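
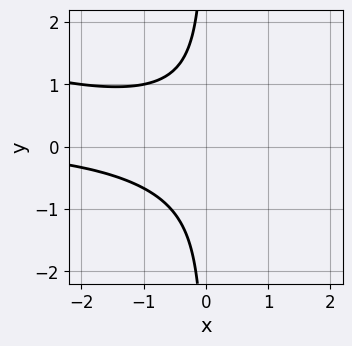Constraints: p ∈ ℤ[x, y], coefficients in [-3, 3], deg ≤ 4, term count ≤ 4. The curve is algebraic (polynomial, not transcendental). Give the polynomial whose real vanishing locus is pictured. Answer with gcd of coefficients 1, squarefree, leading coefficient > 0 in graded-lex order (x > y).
x^2*y + 3*x*y^2 + 2

1. Degree: no degree-2 curve has this shape, so deg p = 3.
2. Checking where it meets the axes: no x-intercept at any integer in the box; no y-intercept at any integer in the box.
3. Putting this together gives p.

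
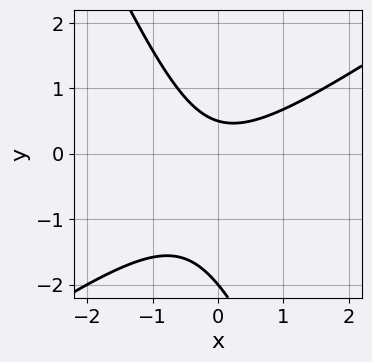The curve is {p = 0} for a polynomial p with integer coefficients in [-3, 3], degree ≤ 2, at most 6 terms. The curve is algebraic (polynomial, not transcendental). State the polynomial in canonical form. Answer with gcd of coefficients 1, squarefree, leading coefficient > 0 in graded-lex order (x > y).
deg p = 2. A generic line meets the curve in up to 2 points.
Checking where it meets the axes: no x-intercept at any integer in the box; it meets the y-axis at y = -2 (among the integer gridlines).
Solving for integer coefficients yields p as stated.

3*x^2 - 3*x*y - 2*y^2 - 3*y + 2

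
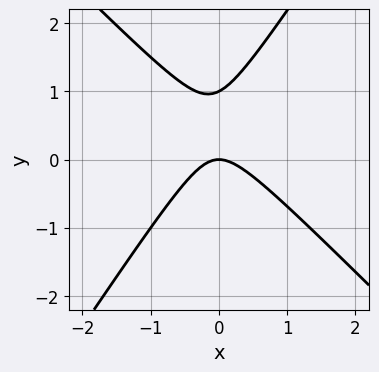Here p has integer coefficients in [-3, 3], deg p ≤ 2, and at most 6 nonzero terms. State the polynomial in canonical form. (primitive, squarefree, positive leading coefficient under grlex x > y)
1. Degree: a generic line meets the curve in up to 2 points, so deg p = 2.
2. Against the integer gridlines: the y-axis gridline crossings are at y ∈ {0, 1}; it crosses the x-axis at the gridline x = 0.
3. Solving for integer coefficients yields p as stated.

3*x^2 + x*y - 2*y^2 + 2*y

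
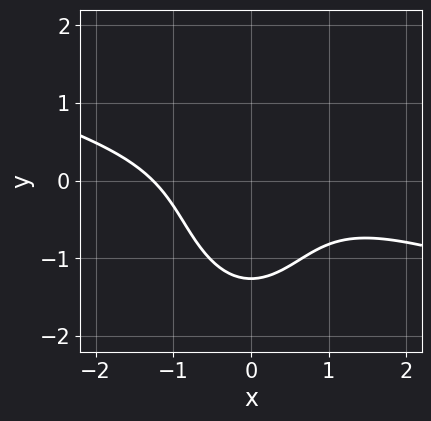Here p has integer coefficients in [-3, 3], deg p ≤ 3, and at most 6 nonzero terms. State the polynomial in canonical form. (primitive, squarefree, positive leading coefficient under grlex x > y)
1. The degree is 3 — the shape is more complex than any degree-2 curve.
2. The integer polynomial consistent with all of this is the stated p.

x^3 + 3*x^2*y + y^3 + 2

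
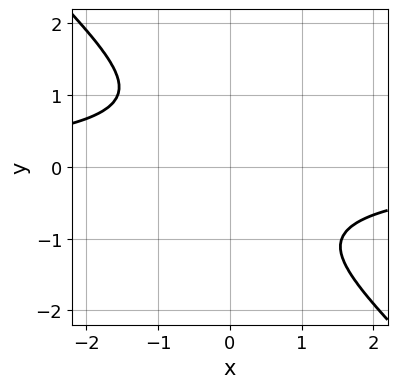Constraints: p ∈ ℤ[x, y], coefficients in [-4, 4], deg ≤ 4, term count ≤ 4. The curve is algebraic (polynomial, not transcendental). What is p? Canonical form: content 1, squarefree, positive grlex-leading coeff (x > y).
x^2*y^2 - x*y^3 - 2*y^4 - 2

First, the degree is 4 — the shape is more complex than any degree-3 curve.
Next, observable constraints: the curve avoids every integer x-axis point in the box; no y-intercept at any integer in the box.
Finally, matching integer coefficients to the picture gives p.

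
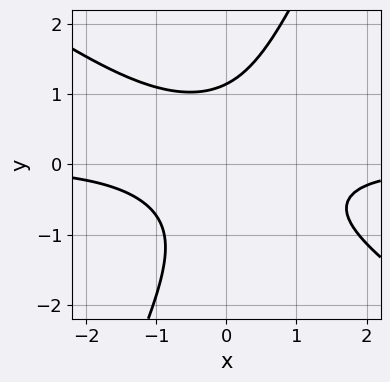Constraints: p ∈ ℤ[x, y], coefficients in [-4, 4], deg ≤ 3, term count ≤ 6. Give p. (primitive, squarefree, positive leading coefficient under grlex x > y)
3*x^2*y + 3*x*y^2 - 2*y^3 + 3

First, the degree is 3 — no degree-2 curve has this shape.
Then, from the visible intercepts: no x-intercept at any integer in the box.
Finally, the integer polynomial consistent with all of this is the stated p.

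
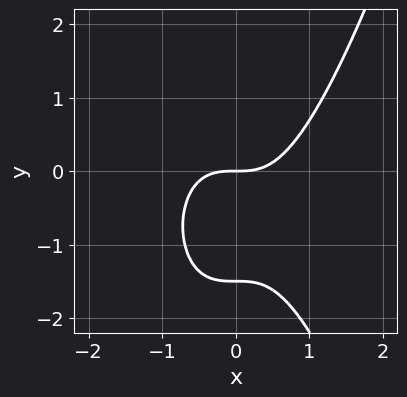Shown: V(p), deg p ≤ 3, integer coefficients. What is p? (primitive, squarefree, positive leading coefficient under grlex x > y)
3*x^3 - 2*y^2 - 3*y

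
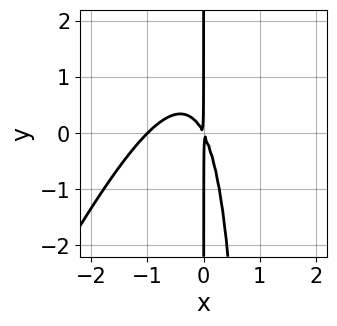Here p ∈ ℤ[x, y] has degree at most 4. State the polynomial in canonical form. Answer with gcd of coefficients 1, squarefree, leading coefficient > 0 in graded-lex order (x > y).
2*x^3 - x^2*y + 2*x^2 + x*y

First, degree: the shape is more complex than any degree-2 curve, so deg p = 3.
Then, observable constraints: the visible y-axis segment lies entirely on the curve; it crosses the x-axis at the gridline x = -1.
Finally, together with the visible shape, these determine p as stated.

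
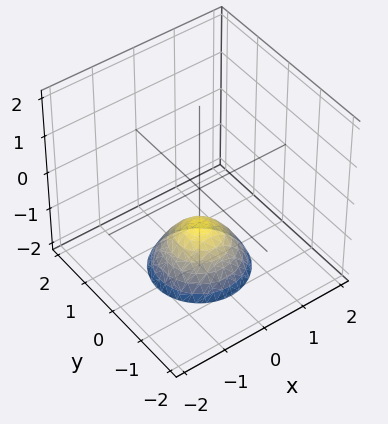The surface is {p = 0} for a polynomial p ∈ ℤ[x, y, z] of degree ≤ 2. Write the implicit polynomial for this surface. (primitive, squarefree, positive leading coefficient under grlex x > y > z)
(a) Degree: no degree-1 surface has this shape, so deg p = 2.
(b) Symmetries: rotational symmetry about the z-axis ⇒ p depends on x, y only through x² + y².
(c) Checking where it meets the axes: it crosses the z-axis at the gridline z = -1; a circular section at z = -2 has radius exactly 1; no x-intercept at any integer in the box; it misses every integer gridline on the y-axis.
(d) These observations pin down the coefficients.

x^2 + y^2 + z + 1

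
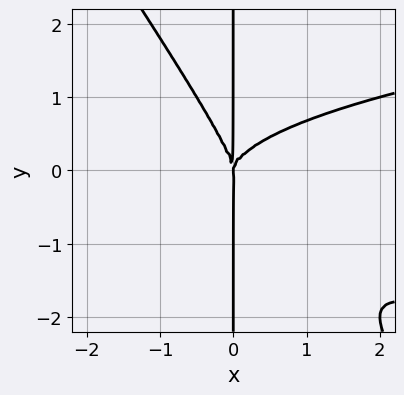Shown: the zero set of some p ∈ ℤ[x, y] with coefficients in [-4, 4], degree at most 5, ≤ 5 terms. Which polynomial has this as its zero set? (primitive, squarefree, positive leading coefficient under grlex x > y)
3*x^2*y^2 + 2*x*y^3 - 2*x^3

Degree: a generic line meets the curve in up to 4 points, so deg p = 4.
From the axis intercepts and sections: it crosses the x-axis at the gridline x = 0; the visible y-axis segment lies entirely on the curve.
Solving for integer coefficients yields p as stated.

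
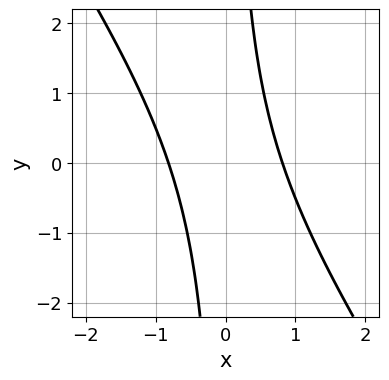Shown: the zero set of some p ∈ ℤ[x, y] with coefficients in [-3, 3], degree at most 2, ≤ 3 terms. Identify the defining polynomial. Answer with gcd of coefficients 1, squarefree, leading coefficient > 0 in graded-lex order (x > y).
3*x^2 + 2*x*y - 2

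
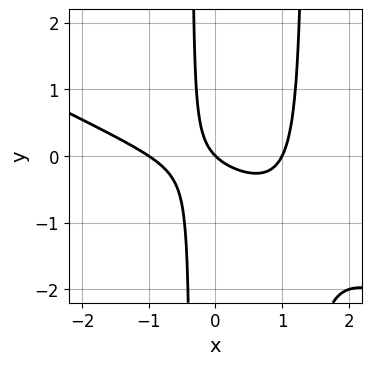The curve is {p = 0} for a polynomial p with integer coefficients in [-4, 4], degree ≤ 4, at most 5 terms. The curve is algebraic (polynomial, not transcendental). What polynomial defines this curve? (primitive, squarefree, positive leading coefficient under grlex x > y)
x^3 + 2*x^2*y - 2*x*y - x - y

First, deg p = 3.
Then, observable constraints: it meets the y-axis at y = 0 (among the integer gridlines); the x-axis gridline crossings are at x ∈ {-1, 0, 1}.
Finally, matching integer coefficients to the picture gives p.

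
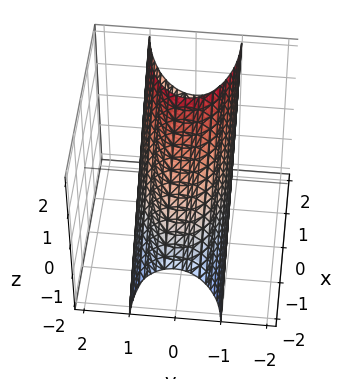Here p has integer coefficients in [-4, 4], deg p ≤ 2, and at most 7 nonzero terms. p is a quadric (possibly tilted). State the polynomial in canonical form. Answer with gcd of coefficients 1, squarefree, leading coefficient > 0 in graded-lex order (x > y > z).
1. deg p = 2.
2. Reading off the gridlines: the y-axis gridline crossings are at y ∈ {-1, 1}.
3. Matching integer coefficients to the picture gives p.

x^2 - 2*x*z + 3*y^2 + z^2 - 3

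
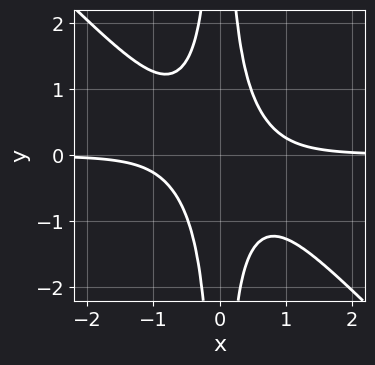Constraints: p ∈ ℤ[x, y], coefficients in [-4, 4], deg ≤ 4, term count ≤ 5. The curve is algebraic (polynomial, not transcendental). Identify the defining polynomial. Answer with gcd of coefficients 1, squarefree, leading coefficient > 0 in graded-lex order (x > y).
3*x^3*y + 3*x^2*y^2 - 1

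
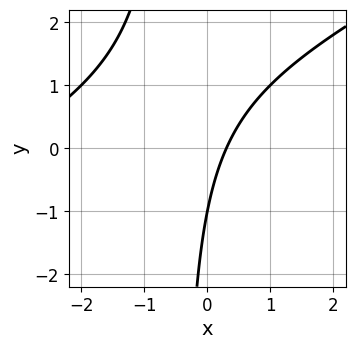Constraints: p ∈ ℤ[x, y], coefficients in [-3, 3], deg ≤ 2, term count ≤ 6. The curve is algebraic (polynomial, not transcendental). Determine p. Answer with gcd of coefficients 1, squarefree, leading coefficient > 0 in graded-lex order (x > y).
1. deg p = 2.
2. Reading off the gridlines: it meets the y-axis at y = -1 (among the integer gridlines).
3. Assembling these constraints gives the stated polynomial.

x^2 - 2*x*y + 3*x - y - 1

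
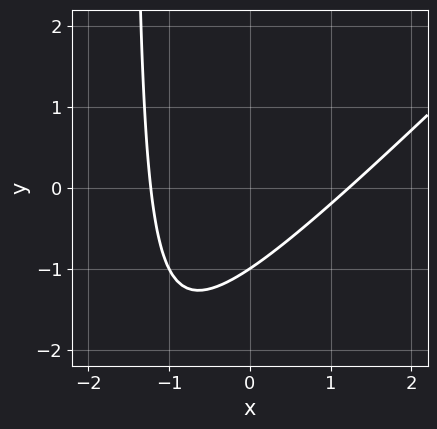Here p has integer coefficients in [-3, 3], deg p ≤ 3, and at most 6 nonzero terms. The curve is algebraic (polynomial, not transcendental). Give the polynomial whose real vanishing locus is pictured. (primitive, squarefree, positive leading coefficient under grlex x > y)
2*x^2 - 2*x*y - 3*y - 3

First, deg p = 2.
Next, checking where it meets the axes: it crosses the y-axis at the gridline y = -1.
Finally, putting this together gives p.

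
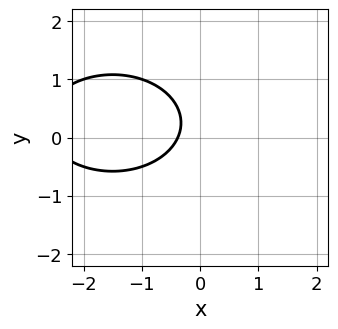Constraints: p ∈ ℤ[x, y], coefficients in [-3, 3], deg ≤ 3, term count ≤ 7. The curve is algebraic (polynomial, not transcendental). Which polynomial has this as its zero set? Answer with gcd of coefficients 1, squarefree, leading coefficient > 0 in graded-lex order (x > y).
(a) Degree: a generic line meets the curve in up to 2 points, so deg p = 2.
(b) From the axis intercepts and sections: it misses every integer gridline on the y-axis.
(c) These observations pin down the coefficients.

x^2 + 2*y^2 + 3*x - y + 1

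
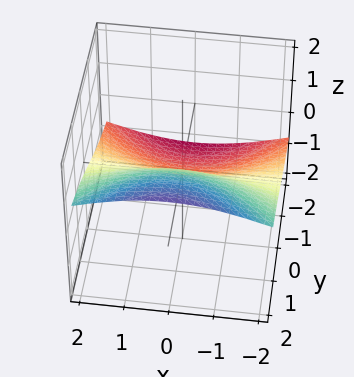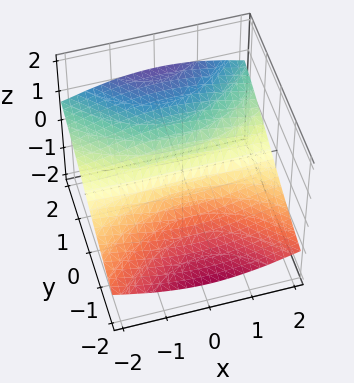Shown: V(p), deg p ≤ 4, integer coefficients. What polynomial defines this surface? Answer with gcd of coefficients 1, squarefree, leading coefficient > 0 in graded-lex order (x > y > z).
First, the degree is 3 — the shape is more complex than any degree-2 surface.
Then, observable constraints: it meets the y-axis at y = 0 (among the integer gridlines); the visible x-axis segment lies entirely on the surface; it crosses the z-axis at the gridline z = 0.
Finally, the integer polynomial consistent with all of this is the stated p.

x^2*z + 2*z^3 - 3*y + 2*z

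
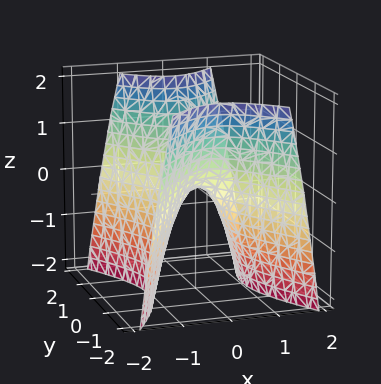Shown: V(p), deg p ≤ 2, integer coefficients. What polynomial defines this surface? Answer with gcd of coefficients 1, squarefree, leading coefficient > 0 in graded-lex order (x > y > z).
2*x^2 - y^2 + z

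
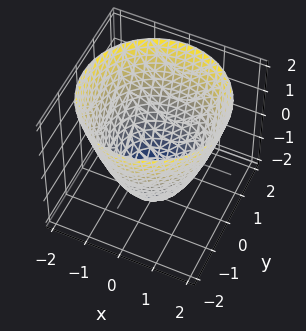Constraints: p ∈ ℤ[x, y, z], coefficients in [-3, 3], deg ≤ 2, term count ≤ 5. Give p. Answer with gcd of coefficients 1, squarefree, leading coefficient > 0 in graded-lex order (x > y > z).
deg p = 2. No degree-1 surface has this shape.
Symmetries: every cross-section ⟂ z is a circle, so x, y appear only via x² + y².
Against the integer gridlines: one z-axis crossing is at z = -2; a circular section at z = 0 has radius between 1 and 2.
Fitting integer coefficients to these (and the overall shape) gives p.

x^2 + y^2 - z - 2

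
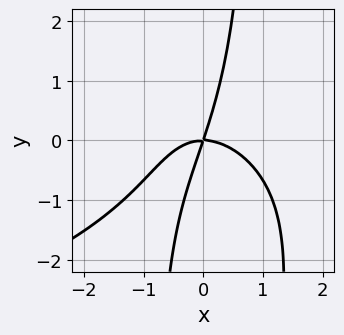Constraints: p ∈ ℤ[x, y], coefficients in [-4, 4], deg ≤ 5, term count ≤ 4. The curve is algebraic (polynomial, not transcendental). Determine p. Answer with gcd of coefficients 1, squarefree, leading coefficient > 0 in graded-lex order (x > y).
First, the degree is 4 — no degree-3 curve has this shape.
Next, from the axis intercepts and sections: it meets the y-axis at y = 0 (among the integer gridlines); it meets the x-axis at x = 0 (among the integer gridlines).
Finally, the integer polynomial consistent with all of this is the stated p.

x^2*y^2 + 2*x^3 + 3*x*y - y^2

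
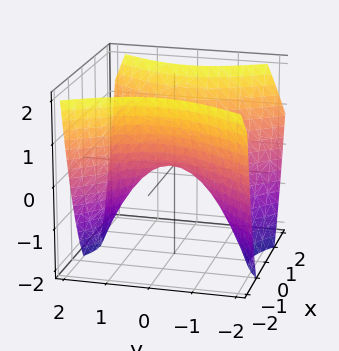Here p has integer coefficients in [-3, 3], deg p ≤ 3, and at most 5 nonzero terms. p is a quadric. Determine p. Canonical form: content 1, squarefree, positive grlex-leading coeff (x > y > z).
deg p = 2.
Symmetries: mirror symmetry x ↦ −x ⇒ only even powers of x; the y ↦ −y reflection is a symmetry, so y appears only in even powers.
From the axis intercepts and sections: one x-axis crossing is at x = 0; one z-axis crossing is at z = 0; it meets the y-axis at y = 0 (among the integer gridlines).
Assembling these constraints gives the stated polynomial.

3*x^2 - 2*y^2 - 3*z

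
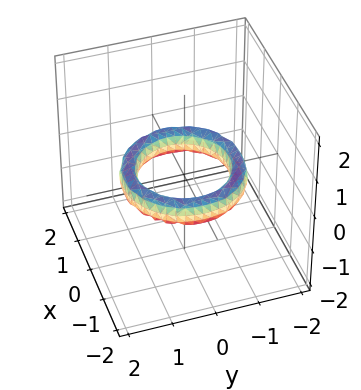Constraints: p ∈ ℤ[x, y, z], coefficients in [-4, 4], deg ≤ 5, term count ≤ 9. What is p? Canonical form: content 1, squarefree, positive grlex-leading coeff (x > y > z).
x^4 + 2*x^2*y^2 + y^4 - 3*x^2 - 3*y^2 + 2*z^2 + 2

The degree is 4 — no degree-3 surface has this shape.
Symmetries: rotational symmetry about the z-axis ⇒ p depends on x, y only through x² + y².
Observable constraints: the x-axis gridline crossings are at x ∈ {-1, 1}; a circular section at z = 0 has radius exactly 1; among the integer gridlines, it crosses the y-axis at y ∈ {-1, 1}; the surface avoids every integer z-axis point in the box.
Matching integer coefficients to the picture gives p.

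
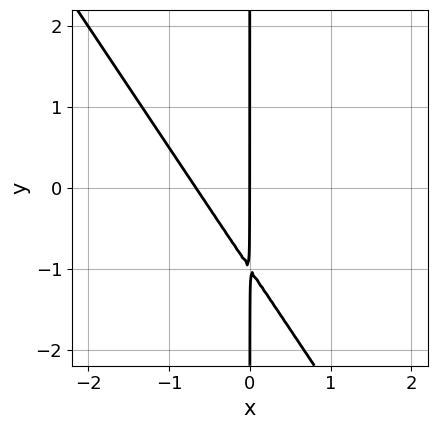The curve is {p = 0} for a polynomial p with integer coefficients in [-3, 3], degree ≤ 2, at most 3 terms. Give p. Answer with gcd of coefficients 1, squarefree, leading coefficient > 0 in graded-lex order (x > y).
First, the degree is 2 — a generic line meets the curve in up to 2 points.
Then, against the integer gridlines: the visible y-axis segment lies entirely on the curve; it crosses the x-axis at the gridline x = 0.
Finally, the integer polynomial consistent with all of this is the stated p.

3*x^2 + 2*x*y + 2*x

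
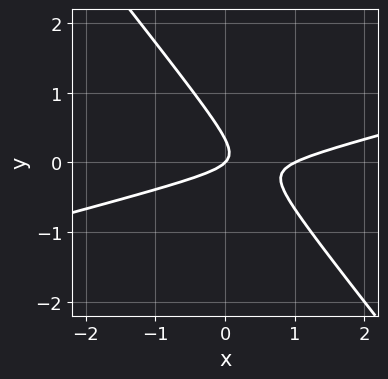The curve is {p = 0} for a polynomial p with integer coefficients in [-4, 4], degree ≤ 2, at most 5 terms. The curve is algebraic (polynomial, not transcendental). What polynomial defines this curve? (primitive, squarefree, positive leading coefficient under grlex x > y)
(a) Degree: the shape is more complex than any degree-1 curve, so deg p = 2.
(b) From the visible intercepts: one y-axis crossing is at y = 0; among the integer gridlines, it crosses the x-axis at x ∈ {0, 1}.
(c) Solving for integer coefficients yields p as stated.

x^2 - 3*x*y - 3*y^2 - x + y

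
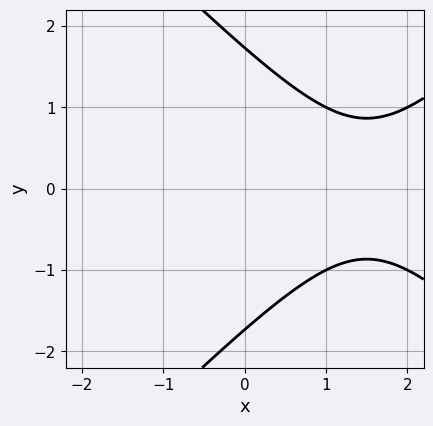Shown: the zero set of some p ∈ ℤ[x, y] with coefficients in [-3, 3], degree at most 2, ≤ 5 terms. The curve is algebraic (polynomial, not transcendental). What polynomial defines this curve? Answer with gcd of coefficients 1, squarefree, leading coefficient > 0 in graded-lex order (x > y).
x^2 - y^2 - 3*x + 3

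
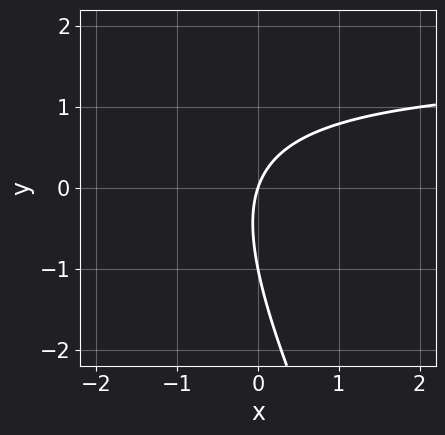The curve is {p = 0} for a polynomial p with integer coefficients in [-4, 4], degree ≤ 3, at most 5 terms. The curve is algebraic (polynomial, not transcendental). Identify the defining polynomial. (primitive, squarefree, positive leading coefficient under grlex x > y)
2*x*y + y^2 - 3*x + y

(a) deg p = 2. A generic line meets the curve in up to 2 points.
(b) From the visible intercepts: it meets the x-axis at x = 0 (among the integer gridlines); among the integer gridlines, it crosses the y-axis at y ∈ {-1, 0}.
(c) The integer polynomial consistent with all of this is the stated p.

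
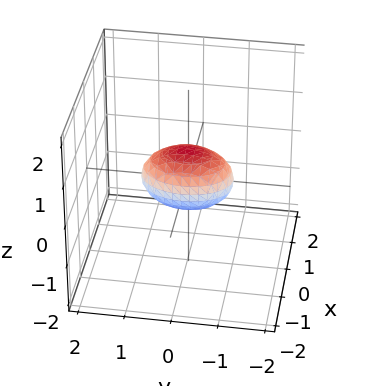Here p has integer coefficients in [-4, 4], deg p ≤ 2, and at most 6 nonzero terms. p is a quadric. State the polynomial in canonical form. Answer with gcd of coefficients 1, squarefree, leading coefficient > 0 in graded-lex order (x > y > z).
2*x^2 + y^2 + 2*z^2 - 1

First, the degree is 2 — bounded and convex; a quadric.
Next, symmetries: mirror symmetry y ↦ −y ⇒ only even powers of y; mirror symmetry z ↦ −z ⇒ only even powers of z; the x ↦ −x reflection is a symmetry, so x appears only in even powers.
Next, reading off the gridlines: the y-axis gridline crossings are at y ∈ {-1, 1}.
Finally, these observations pin down the coefficients.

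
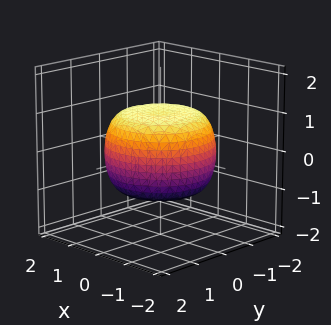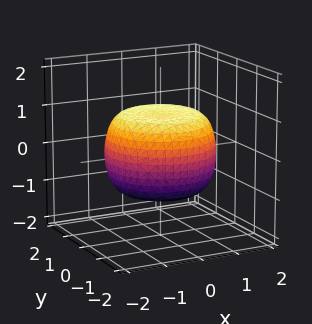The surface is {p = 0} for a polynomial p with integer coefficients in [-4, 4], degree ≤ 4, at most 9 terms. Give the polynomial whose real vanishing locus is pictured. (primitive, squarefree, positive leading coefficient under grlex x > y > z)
First, the degree is 4 — the shape is more complex than any degree-3 surface.
Then, symmetries: every cross-section ⟂ z is a circle, so x, y appear only via x² + y².
Next, checking where it meets the axes: a circular section at z = 0 has radius between 1 and 2; the z-axis gridline crossings are at z ∈ {-1, 1}.
Finally, matching integer coefficients to the picture gives p.

x^4 + 2*x^2*y^2 + y^4 - x^2 - y^2 + 2*z^2 - 2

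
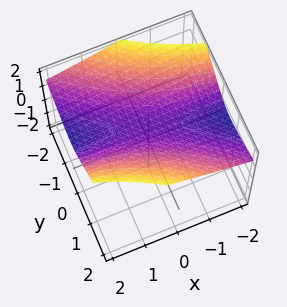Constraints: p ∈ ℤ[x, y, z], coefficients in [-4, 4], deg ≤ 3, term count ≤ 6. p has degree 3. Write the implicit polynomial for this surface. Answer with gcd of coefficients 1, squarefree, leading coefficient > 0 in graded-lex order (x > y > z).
2*x*y*z - 2*z^3 + 3*y^2 + 2

(a) Degree: the shape is more complex than any degree-2 surface, so deg p = 3.
(b) Observable constraints: no x-intercept at any integer in the box; no y-intercept at any integer in the box; one z-axis crossing is at z = 1.
(c) Fitting integer coefficients to these (and the overall shape) gives p.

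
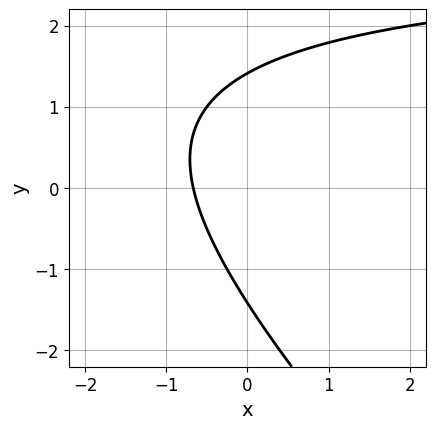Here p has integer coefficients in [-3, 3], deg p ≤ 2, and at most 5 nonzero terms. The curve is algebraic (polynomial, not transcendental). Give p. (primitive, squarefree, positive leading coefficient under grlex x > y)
x*y + y^2 - 3*x - 2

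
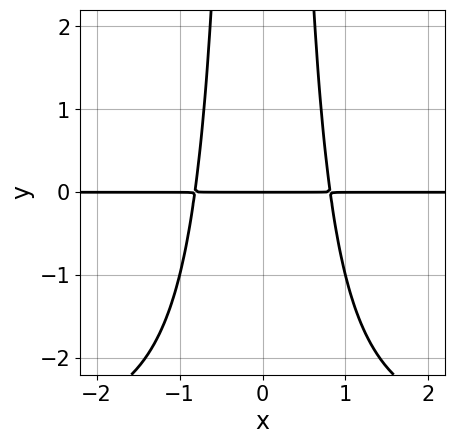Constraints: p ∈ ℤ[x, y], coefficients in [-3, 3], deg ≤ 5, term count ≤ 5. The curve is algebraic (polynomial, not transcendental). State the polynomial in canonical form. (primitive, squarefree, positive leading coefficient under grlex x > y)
x^2*y^2 + 3*x^2*y - 2*y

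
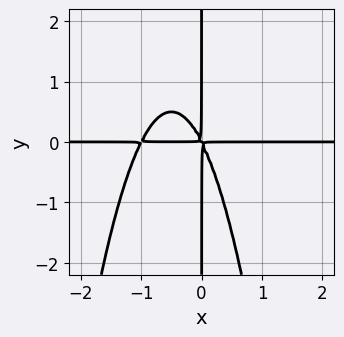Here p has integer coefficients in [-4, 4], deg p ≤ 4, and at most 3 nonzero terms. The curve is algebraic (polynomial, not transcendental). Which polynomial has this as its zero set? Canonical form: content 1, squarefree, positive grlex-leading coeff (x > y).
2*x^3*y + 2*x^2*y + x*y^2

1. The degree is 4 — a generic line meets the curve in up to 4 points.
2. Observable constraints: the visible x-axis segment lies entirely on the curve; the visible y-axis segment lies entirely on the curve.
3. Together with the visible shape, these determine p as stated.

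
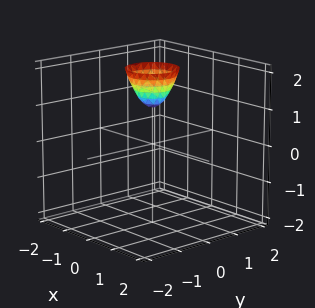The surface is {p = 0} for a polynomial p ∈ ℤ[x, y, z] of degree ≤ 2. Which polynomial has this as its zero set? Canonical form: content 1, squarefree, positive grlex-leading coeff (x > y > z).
deg p = 2. A generic line meets the surface in up to 2 points.
Symmetries: rotational symmetry about the z-axis ⇒ p depends on x, y only through x² + y².
From the axis intercepts and sections: a circular section at z = 2 has radius between 0 and 1; it meets the z-axis at z = 1 (among the integer gridlines).
These observations pin down the coefficients.

2*x^2 + 2*y^2 - z + 1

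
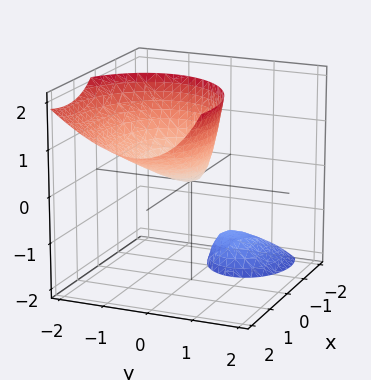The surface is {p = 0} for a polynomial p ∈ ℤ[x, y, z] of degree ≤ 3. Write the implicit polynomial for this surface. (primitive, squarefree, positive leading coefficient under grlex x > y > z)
2*x^2 - 3*x*z + 3*y^2 + 2*y*z - 2*z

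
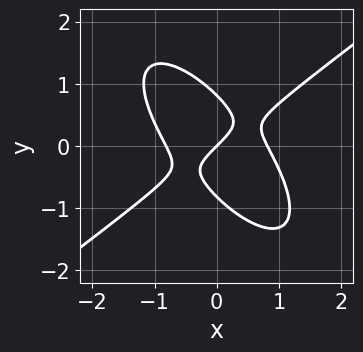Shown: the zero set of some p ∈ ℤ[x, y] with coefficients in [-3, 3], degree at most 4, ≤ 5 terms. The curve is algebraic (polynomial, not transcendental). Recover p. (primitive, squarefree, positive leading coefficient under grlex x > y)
3*x^3 - 3*x*y^2 - 3*y^3 - 2*x + 2*y

1. deg p = 3. No degree-2 curve has this shape.
2. From the axis intercepts and sections: it crosses the x-axis at the gridline x = 0; it meets the y-axis at y = 0 (among the integer gridlines).
3. Assembling these constraints gives the stated polynomial.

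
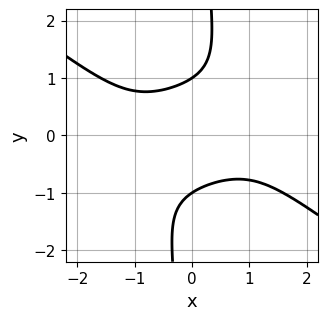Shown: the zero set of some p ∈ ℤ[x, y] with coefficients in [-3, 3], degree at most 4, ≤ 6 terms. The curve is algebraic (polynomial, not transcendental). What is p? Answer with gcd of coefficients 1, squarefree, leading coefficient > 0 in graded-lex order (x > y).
deg p = 4. No degree-3 curve has this shape.
From the axis intercepts and sections: among the integer gridlines, it crosses the y-axis at y ∈ {-1, 1}; the curve avoids every integer x-axis point in the box.
Matching integer coefficients to the picture gives p.

x^4 + 3*x*y^3 + x*y - 3*y^2 + 3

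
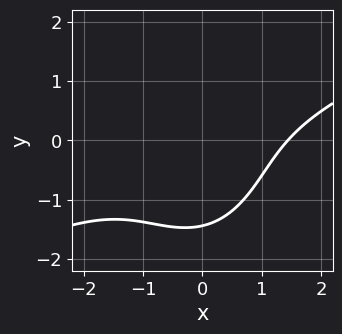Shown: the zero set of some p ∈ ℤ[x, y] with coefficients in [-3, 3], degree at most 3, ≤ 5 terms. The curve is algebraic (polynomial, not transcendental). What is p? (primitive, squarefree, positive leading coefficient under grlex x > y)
(a) deg p = 3. The shape is more complex than any degree-2 curve.
(b) Solving for integer coefficients yields p as stated.

x^3 - 2*x^2*y - y^3 - x*y - 3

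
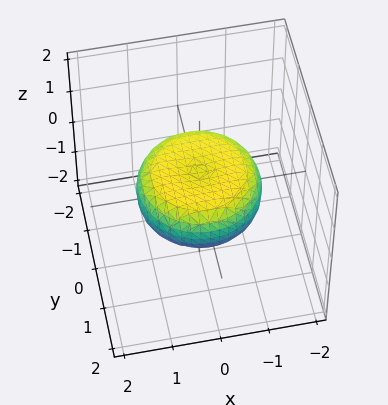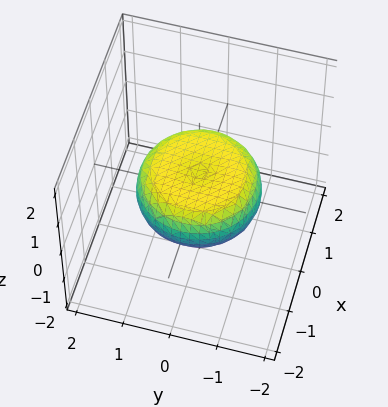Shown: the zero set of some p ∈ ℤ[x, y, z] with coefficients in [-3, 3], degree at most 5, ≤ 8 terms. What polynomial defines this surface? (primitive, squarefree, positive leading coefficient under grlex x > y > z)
x^4 + 2*x^2*y^2 + y^4 - x^2 - y^2 + 3*z^2 - 1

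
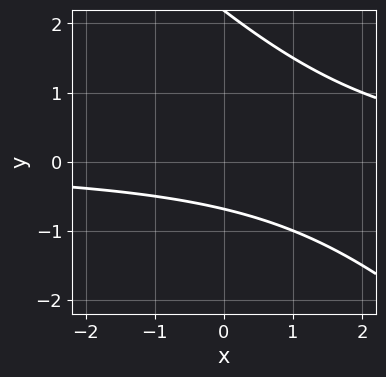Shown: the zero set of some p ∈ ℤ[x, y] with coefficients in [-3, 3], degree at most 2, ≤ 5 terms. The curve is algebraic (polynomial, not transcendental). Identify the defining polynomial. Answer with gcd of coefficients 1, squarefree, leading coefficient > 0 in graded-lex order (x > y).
2*x*y + 2*y^2 - 3*y - 3

First, deg p = 2.
Then, from the axis intercepts and sections: no x-intercept at any integer in the box.
Finally, the integer polynomial consistent with all of this is the stated p.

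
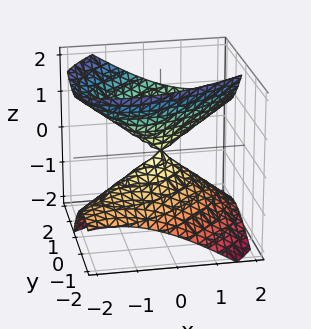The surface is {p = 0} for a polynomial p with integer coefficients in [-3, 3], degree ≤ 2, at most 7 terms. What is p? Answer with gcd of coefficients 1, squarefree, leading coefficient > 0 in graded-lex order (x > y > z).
(a) deg p = 2. The shape is more complex than any degree-1 surface.
(b) Against the integer gridlines: it meets the y-axis at y = 0 (among the integer gridlines); it meets the z-axis at z = 0 (among the integer gridlines).
(c) Matching integer coefficients to the picture gives p.

2*x^2 - 3*x*y + 3*y^2 - 3*y*z - 3*z^2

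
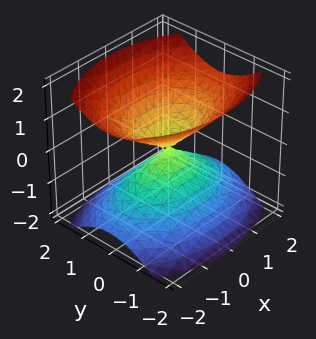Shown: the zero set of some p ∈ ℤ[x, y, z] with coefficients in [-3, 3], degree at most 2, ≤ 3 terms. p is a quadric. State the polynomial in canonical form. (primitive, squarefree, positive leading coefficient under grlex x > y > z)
(a) I count 2 distinct pieces. They look like related sheets of one shape, so recover p as a whole.
(b) The degree is 2 — two nappes meeting at a single point; a quadric.
(c) Symmetries: mirror symmetry z ↦ −z ⇒ only even powers of z; it's symmetric under x → −x, forcing even powers of x; the y ↦ −y reflection is a symmetry, so y appears only in even powers.
(d) Checking where it meets the axes: it meets the x-axis at x = 0 (among the integer gridlines); one y-axis crossing is at y = 0; it meets the z-axis at z = 0 (among the integer gridlines).
(e) Putting this together gives p.

x^2 + 2*y^2 - 2*z^2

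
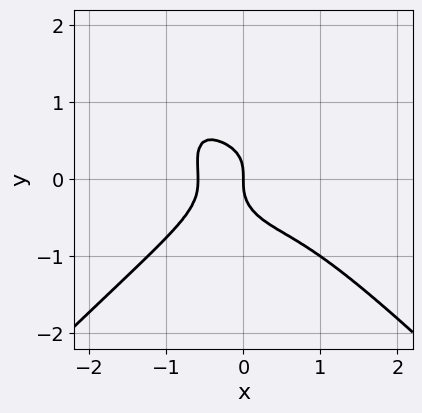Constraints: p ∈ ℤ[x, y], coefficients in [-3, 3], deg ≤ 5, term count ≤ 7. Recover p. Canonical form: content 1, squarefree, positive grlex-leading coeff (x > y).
First, the degree is 4 — a generic line meets the curve in up to 4 points.
Next, from the axis intercepts and sections: it meets the x-axis at x = 0 (among the integer gridlines); it crosses the y-axis at the gridline y = 0.
Finally, assembling these constraints gives the stated polynomial.

2*x^4 - 2*x^2*y^2 + 2*y^3 + x^2 + x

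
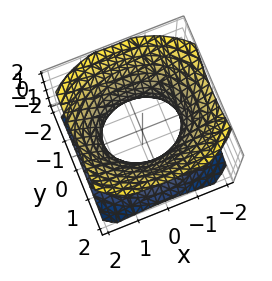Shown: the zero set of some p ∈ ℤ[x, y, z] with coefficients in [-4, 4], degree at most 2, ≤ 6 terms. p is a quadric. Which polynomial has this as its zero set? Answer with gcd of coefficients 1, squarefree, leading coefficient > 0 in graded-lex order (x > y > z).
2*x^2 + 3*y^2 - 3*z^2 - 3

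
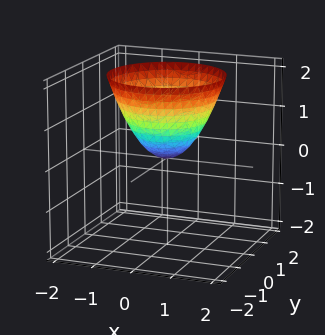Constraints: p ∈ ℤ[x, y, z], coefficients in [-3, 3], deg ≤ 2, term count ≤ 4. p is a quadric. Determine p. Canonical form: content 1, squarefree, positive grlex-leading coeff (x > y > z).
x^2 + y^2 - z

(a) Degree: a single bowl opening along one axis; a quadric, so deg p = 2.
(b) Symmetries: every cross-section ⟂ z is a circle, so x, y appear only via x² + y².
(c) Checking where it meets the axes: it crosses the x-axis at the gridline x = 0; it crosses the z-axis at the gridline z = 0; a circular section at z = 1 has radius exactly 1; one y-axis crossing is at y = 0.
(d) Matching integer coefficients to the picture gives p.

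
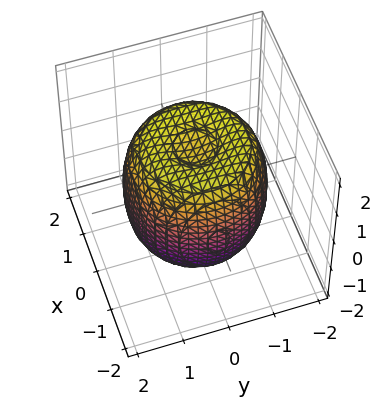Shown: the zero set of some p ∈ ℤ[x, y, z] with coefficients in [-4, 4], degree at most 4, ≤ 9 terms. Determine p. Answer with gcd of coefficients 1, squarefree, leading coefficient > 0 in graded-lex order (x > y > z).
First, the degree is 4 — the shape is more complex than any degree-3 surface.
Then, symmetries: the surface is invariant under rotation about z: p = q(x² + y², z).
Then, observable constraints: a circular section at z = -1 has radius between 1 and 2.
Finally, together with the visible shape, these determine p as stated.

2*x^4 + 4*x^2*y^2 + 2*y^4 - 3*x^2 - 3*y^2 + 2*z^2 - 3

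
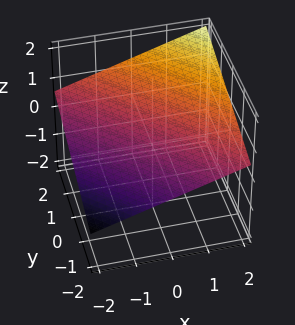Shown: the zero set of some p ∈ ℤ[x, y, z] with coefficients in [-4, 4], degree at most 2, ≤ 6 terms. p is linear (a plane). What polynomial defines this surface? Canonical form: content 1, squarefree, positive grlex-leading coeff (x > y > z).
(a) Degree: the surface is flat (a plane), so deg p = 1.
(b) From the visible intercepts: it crosses the x-axis at the gridline x = -2; one y-axis crossing is at y = -2.
(c) Putting this together gives p.

x + y - 3*z + 2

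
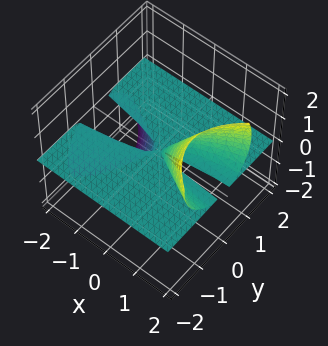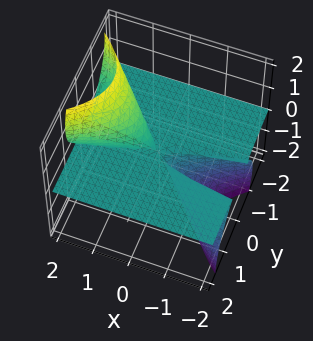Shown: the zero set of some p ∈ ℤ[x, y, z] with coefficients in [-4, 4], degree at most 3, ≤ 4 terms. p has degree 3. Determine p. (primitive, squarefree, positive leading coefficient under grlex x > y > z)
3*x*z^2 - 3*y^2*z - y*z^2 - 2*z^3

(a) The degree is 3 — a generic line meets the surface in up to 3 points.
(b) From the visible intercepts: one z-axis crossing is at z = 0; the visible x-axis segment lies entirely on the surface; every point of the y-axis in the box is on the surface.
(c) Matching integer coefficients to the picture gives p.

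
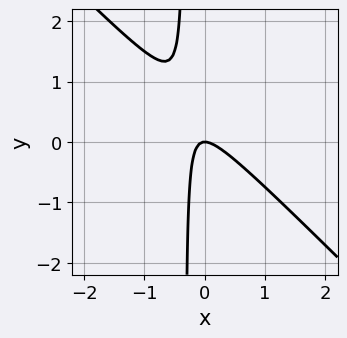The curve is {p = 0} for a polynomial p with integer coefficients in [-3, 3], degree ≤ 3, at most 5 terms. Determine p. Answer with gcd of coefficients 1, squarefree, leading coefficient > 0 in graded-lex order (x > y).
3*x^2 + 3*x*y + y

1. The degree is 2 — no degree-1 curve has this shape.
2. Reading off the gridlines: it crosses the y-axis at the gridline y = 0; it meets the x-axis at x = 0 (among the integer gridlines).
3. Fitting integer coefficients to these (and the overall shape) gives p.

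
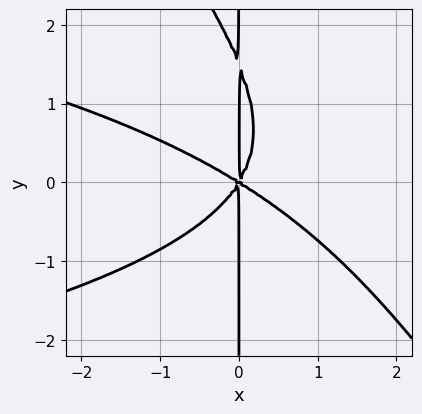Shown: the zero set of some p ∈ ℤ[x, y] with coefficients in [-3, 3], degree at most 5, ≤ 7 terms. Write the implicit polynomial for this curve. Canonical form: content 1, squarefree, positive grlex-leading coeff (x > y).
3*x^2*y^2 + 2*x*y^3 + 3*x^3 + 3*x^2*y - 3*x*y^2

Degree: a generic line meets the curve in up to 4 points, so deg p = 4.
Checking where it meets the axes: the visible y-axis segment lies entirely on the curve; it crosses the x-axis at the gridline x = 0.
Assembling these constraints gives the stated polynomial.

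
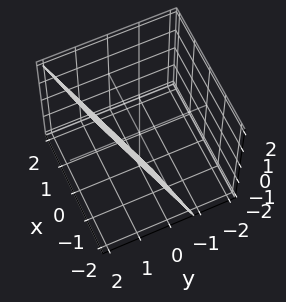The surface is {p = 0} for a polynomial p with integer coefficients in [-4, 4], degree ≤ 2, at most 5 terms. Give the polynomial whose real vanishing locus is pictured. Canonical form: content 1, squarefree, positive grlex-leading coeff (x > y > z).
First, the degree is 1 — every cross-section is a straight line — this is a plane.
Next, observable constraints: one x-axis crossing is at x = -2; it meets the z-axis at z = -2 (among the integer gridlines).
Finally, fitting integer coefficients to these (and the overall shape) gives p.

x - 3*y + z + 2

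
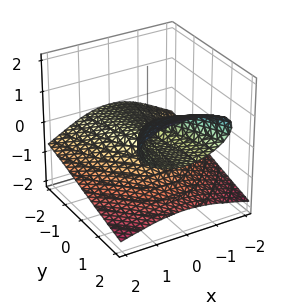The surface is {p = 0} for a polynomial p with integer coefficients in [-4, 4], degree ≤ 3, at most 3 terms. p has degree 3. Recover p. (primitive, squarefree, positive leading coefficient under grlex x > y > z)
1. deg p = 3. No degree-2 surface has this shape.
2. From the visible intercepts: the visible y-axis segment lies entirely on the surface; it crosses the z-axis at the gridline z = 0; one x-axis crossing is at x = 0.
3. Assembling these constraints gives the stated polynomial.

2*z^3 + x^2 - 2*y*z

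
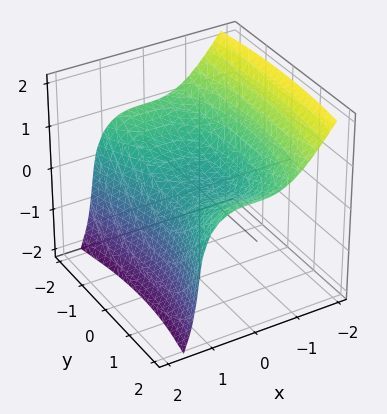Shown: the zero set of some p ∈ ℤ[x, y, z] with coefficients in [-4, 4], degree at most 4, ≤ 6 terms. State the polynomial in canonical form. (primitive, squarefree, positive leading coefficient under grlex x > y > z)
3*x^3 + z^3 - y^2 + 2*z^2 + 3*z

(a) Degree: no degree-2 surface has this shape, so deg p = 3.
(b) Checking where it meets the axes: it meets the x-axis at x = 0 (among the integer gridlines); it meets the y-axis at y = 0 (among the integer gridlines); one z-axis crossing is at z = 0.
(c) The integer polynomial consistent with all of this is the stated p.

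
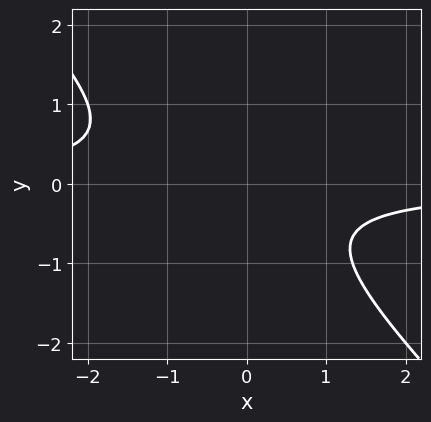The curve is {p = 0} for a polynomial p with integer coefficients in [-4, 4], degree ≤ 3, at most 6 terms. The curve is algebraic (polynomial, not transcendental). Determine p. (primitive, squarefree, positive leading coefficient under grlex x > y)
3*x*y + 3*y^2 + y + 2

First, degree: no degree-1 curve has this shape, so deg p = 2.
Then, against the integer gridlines: no x-intercept at any integer in the box; the curve avoids every integer y-axis point in the box.
Finally, fitting integer coefficients to these (and the overall shape) gives p.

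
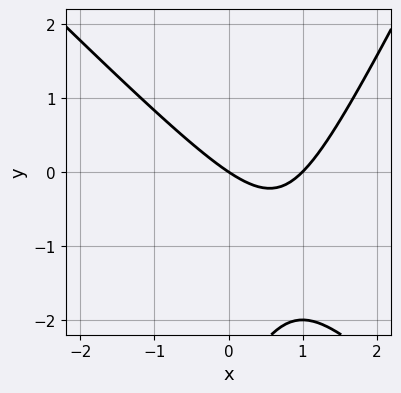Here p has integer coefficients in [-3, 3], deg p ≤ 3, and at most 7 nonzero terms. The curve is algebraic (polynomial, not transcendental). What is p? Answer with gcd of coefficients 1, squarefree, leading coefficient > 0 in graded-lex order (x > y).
2*x^2 + x*y - y^2 - 2*x - 3*y

First, degree: a generic line meets the curve in up to 2 points, so deg p = 2.
Then, from the visible intercepts: the x-axis gridline crossings are at x ∈ {0, 1}; it crosses the y-axis at the gridline y = 0.
Finally, assembling these constraints gives the stated polynomial.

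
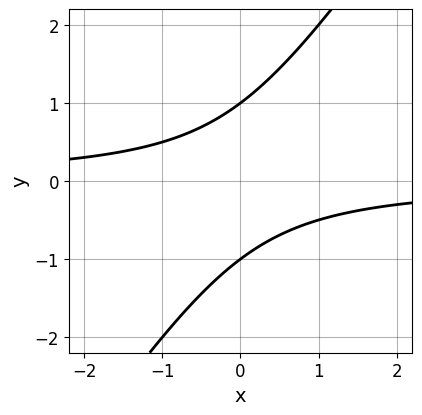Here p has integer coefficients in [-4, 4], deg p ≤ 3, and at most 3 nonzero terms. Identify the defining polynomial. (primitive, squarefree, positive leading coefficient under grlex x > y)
(a) Degree: a generic line meets the curve in up to 2 points, so deg p = 2.
(b) Against the integer gridlines: the y-axis gridline crossings are at y ∈ {-1, 1}; the curve avoids every integer x-axis point in the box.
(c) Assembling these constraints gives the stated polynomial.

3*x*y - 2*y^2 + 2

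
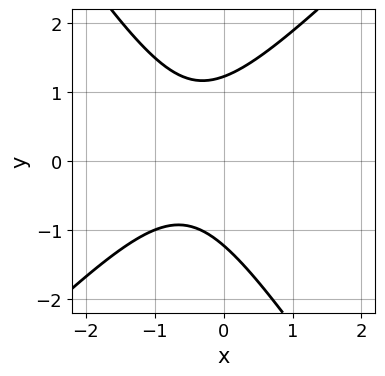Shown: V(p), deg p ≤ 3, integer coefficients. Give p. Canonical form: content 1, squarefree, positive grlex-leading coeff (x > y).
3*x^2 - x*y - 2*y^2 + 3*x + 3

First, degree: no degree-1 curve has this shape, so deg p = 2.
Then, observable constraints: no x-intercept at any integer in the box.
Finally, fitting integer coefficients to these (and the overall shape) gives p.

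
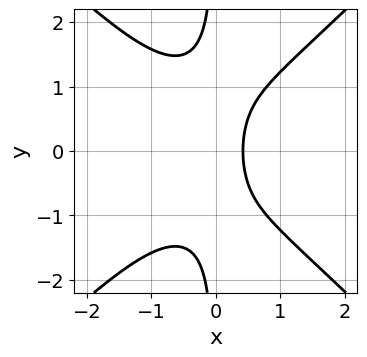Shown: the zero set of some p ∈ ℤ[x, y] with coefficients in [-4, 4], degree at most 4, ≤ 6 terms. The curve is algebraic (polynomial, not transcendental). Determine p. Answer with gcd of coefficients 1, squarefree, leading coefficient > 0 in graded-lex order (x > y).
2*x^3 - 2*x*y^2 + 2*x - 1

First, deg p = 3. A generic line meets the curve in up to 3 points.
Then, symmetries: mirror symmetry y ↦ −y ⇒ only even powers of y.
Then, checking where it meets the axes: it misses every integer gridline on the y-axis.
Finally, solving for integer coefficients yields p as stated.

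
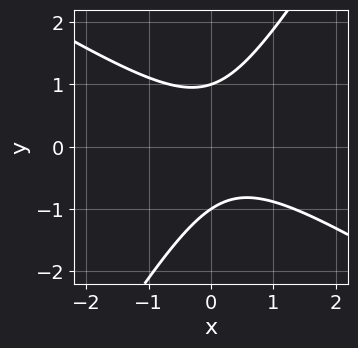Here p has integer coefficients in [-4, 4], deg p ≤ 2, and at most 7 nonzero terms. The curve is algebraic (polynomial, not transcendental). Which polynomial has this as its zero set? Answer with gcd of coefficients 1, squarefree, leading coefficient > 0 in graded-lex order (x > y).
First, degree: the shape is more complex than any degree-1 curve, so deg p = 2.
Then, against the integer gridlines: among the integer gridlines, it crosses the y-axis at y ∈ {-1, 1}; no x-intercept at any integer in the box.
Finally, matching integer coefficients to the picture gives p.

3*x^2 + 3*x*y - 3*y^2 - x + 3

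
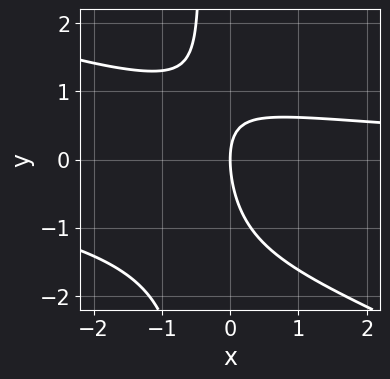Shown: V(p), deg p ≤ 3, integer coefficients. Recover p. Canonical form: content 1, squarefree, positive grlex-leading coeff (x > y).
deg p = 3.
Against the integer gridlines: it meets the y-axis at y = 0 (among the integer gridlines); it meets the x-axis at x = 0 (among the integer gridlines).
Matching integer coefficients to the picture gives p.

x^2*y + 2*x*y^2 + 2*x*y + y^2 - 3*x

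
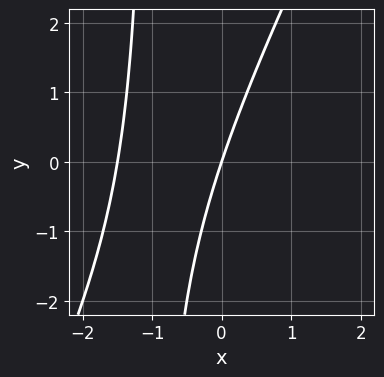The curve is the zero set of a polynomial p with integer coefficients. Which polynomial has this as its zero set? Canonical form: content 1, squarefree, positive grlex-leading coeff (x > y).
First, deg p = 2.
Next, reading off the gridlines: one x-axis crossing is at x = 0; it meets the y-axis at y = 0 (among the integer gridlines).
Finally, assembling these constraints gives the stated polynomial.

2*x^2 - x*y + 3*x - y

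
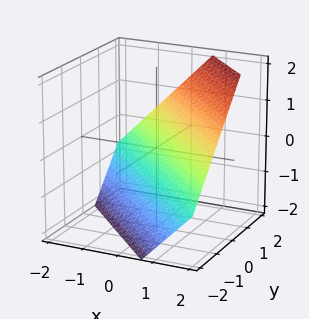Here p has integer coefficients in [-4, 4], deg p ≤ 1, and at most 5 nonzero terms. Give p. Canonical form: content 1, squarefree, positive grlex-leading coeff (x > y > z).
3*x + 3*y - 3*z - 2

First, the degree is 1 — the surface is flat (a plane).
Finally, matching integer coefficients to the picture gives p.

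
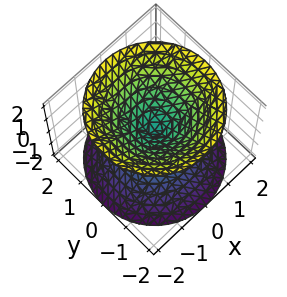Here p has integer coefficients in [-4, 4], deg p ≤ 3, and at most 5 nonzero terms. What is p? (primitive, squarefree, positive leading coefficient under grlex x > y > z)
First, I count 2 distinct pieces.
Next, the degree is 2 — two nappes meeting at a single point; a quadric.
Then, symmetries: mirror symmetry z ↦ −z ⇒ only even powers of z; the surface is invariant under rotation about z: p = q(x² + y², z).
Next, checking where it meets the axes: it meets the y-axis at y = 0 (among the integer gridlines); one z-axis crossing is at z = 0; a circular section at z = -1 has radius exactly 1; it meets the x-axis at x = 0 (among the integer gridlines).
Finally, together with the visible shape, these determine p as stated.

x^2 + y^2 - z^2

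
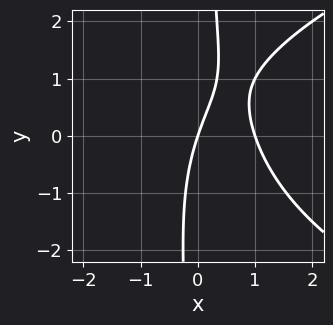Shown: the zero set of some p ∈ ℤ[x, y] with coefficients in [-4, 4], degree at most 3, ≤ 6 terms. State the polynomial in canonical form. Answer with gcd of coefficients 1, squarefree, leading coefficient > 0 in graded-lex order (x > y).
(a) Degree: a generic line meets the curve in up to 3 points, so deg p = 3.
(b) Observable constraints: it crosses the y-axis at the gridline y = 0; among the integer gridlines, it crosses the x-axis at x ∈ {0, 1}.
(c) Fitting integer coefficients to these (and the overall shape) gives p.

x*y^2 - 3*x^2 + 3*x - y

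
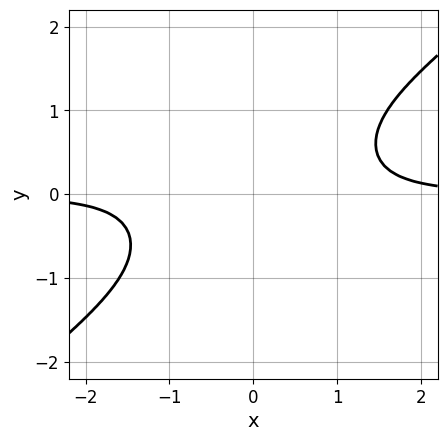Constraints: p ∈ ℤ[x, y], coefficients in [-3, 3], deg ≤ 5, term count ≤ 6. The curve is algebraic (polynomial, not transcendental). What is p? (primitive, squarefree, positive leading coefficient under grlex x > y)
(a) deg p = 4.
(b) Reading off the gridlines: no x-intercept at any integer in the box; no y-intercept at any integer in the box.
(c) These observations pin down the coefficients.

3*x^3*y - 3*x^2*y^2 - x*y^3 - 3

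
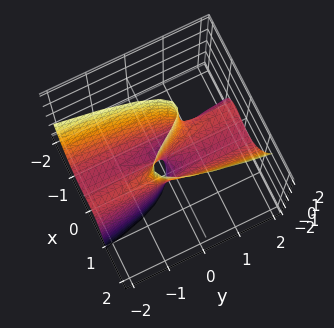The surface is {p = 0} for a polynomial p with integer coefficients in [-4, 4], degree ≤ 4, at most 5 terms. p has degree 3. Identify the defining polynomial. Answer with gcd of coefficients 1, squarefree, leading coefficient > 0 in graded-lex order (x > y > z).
First, deg p = 3. No degree-2 surface has this shape.
Then, observable constraints: the visible y-axis segment lies entirely on the surface; every point of the z-axis in the box is on the surface.
Finally, assembling these constraints gives the stated polynomial.

3*x^3 - x*z - y*z - x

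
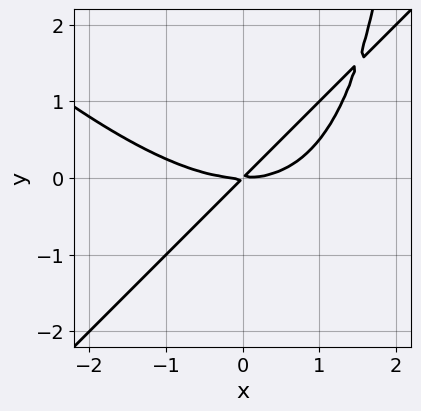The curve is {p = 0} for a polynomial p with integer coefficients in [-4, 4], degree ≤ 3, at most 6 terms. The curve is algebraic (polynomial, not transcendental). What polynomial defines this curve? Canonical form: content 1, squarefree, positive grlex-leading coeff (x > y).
x^3 - x*y^2 - 3*x*y + 3*y^2

(a) The degree is 3 — a generic line meets the curve in up to 3 points.
(b) Reading off the gridlines: one x-axis crossing is at x = 0; one y-axis crossing is at y = 0.
(c) These observations pin down the coefficients.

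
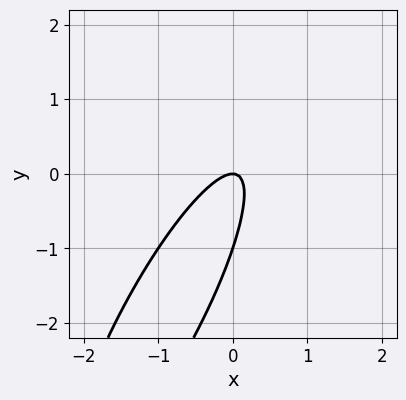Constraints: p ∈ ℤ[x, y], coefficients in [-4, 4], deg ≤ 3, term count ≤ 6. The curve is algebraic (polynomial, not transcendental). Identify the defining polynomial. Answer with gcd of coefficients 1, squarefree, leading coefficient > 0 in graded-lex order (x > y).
First, degree: no degree-1 curve has this shape, so deg p = 2.
Then, from the axis intercepts and sections: it meets the x-axis at x = 0 (among the integer gridlines); among the integer gridlines, it crosses the y-axis at y ∈ {-1, 0}.
Finally, together with the visible shape, these determine p as stated.

3*x^2 - 3*x*y + y^2 + y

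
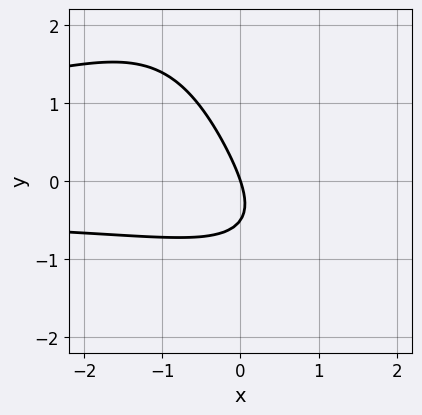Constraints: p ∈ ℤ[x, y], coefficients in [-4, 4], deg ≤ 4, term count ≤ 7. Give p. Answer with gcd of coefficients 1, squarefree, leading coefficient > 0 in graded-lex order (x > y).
x^2*y^2 + 3*x*y + 2*y^2 + 3*x + y

1. Degree: a generic line meets the curve in up to 4 points, so deg p = 4.
2. From the axis intercepts and sections: it meets the y-axis at y = 0 (among the integer gridlines); one x-axis crossing is at x = 0.
3. Assembling these constraints gives the stated polynomial.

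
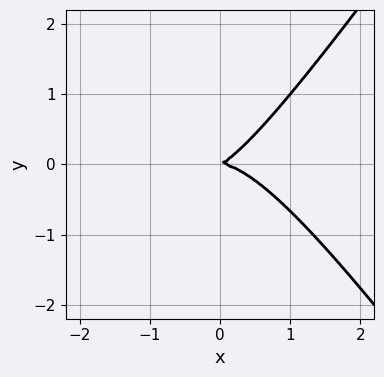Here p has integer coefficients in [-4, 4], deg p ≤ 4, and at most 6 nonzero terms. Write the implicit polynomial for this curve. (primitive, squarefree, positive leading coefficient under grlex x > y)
2*x^3 - x*y^2 + x*y - 2*y^2

1. The degree is 3 — no degree-2 curve has this shape.
2. From the visible intercepts: it meets the y-axis at y = 0 (among the integer gridlines); one x-axis crossing is at x = 0.
3. Putting this together gives p.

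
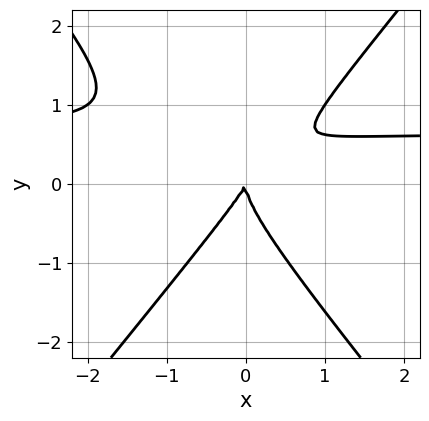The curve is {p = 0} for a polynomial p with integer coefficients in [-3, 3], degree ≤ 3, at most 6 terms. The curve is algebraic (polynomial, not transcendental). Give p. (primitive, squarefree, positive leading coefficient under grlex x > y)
The degree is 3 — a generic line meets the curve in up to 3 points.
Checking where it meets the axes: one x-axis crossing is at x = 0; it crosses the y-axis at the gridline y = 0.
Assembling these constraints gives the stated polynomial.

3*x^2*y - 2*y^3 - 2*x^2 + x*y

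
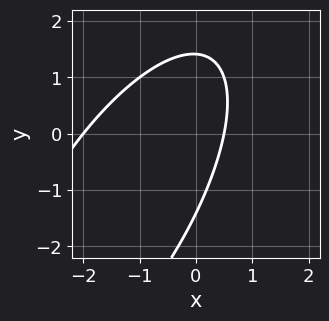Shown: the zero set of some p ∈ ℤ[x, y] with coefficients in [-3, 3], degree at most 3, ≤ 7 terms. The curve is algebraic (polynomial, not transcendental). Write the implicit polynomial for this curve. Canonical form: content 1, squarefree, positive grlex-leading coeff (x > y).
2*x^2 - 2*x*y + y^2 + 3*x - 2

(a) The degree is 2 — no degree-1 curve has this shape.
(b) Checking where it meets the axes: it crosses the x-axis at the gridline x = -2.
(c) Fitting integer coefficients to these (and the overall shape) gives p.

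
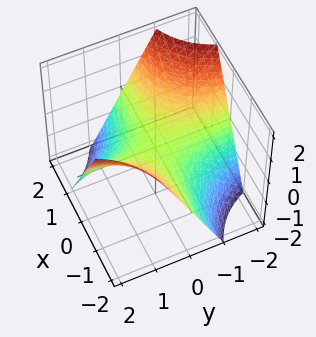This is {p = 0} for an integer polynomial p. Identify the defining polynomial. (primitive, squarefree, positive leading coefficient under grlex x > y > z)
First, degree: a saddle surface; a quadric, so deg p = 2.
Next, from the axis intercepts and sections: it meets the z-axis at z = 0 (among the integer gridlines); every point of the y-axis in the box is on the surface; every point of the x-axis in the box is on the surface.
Finally, these observations pin down the coefficients.

x*y + z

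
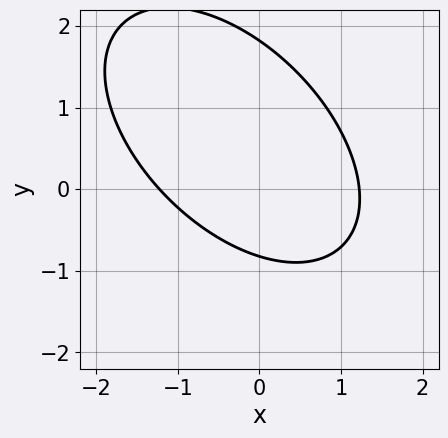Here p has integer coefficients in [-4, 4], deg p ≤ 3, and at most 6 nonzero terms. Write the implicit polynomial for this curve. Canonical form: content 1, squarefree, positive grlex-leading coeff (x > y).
deg p = 2. The shape is more complex than any degree-1 curve.
Matching integer coefficients to the picture gives p.

2*x^2 + 2*x*y + 2*y^2 - 2*y - 3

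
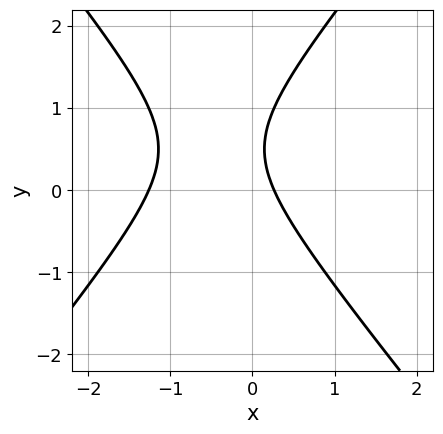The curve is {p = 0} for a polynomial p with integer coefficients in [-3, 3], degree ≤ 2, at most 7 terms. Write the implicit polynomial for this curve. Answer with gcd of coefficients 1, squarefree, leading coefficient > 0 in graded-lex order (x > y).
The degree is 2 — the shape is more complex than any degree-1 curve.
From the visible intercepts: the curve avoids every integer y-axis point in the box.
Assembling these constraints gives the stated polynomial.

3*x^2 - 2*y^2 + 3*x + 2*y - 1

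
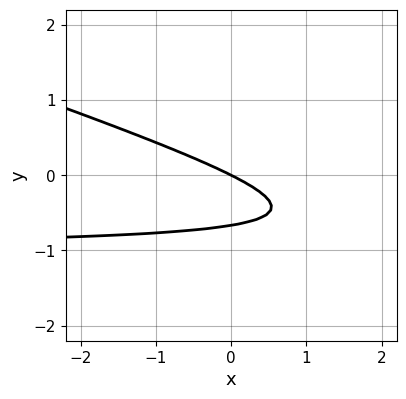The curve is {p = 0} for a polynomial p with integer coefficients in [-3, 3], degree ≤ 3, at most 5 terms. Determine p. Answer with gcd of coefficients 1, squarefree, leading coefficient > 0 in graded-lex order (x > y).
deg p = 2.
Observable constraints: it meets the x-axis at x = 0 (among the integer gridlines); it crosses the y-axis at the gridline y = 0.
Putting this together gives p.

x*y + 3*y^2 + x + 2*y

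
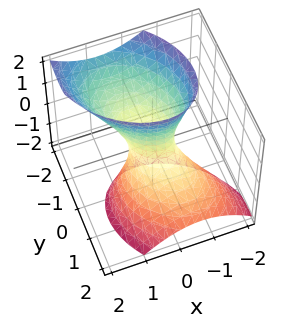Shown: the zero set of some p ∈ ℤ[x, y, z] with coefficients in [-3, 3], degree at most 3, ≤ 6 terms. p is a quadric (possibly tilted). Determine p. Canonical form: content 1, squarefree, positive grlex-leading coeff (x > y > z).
3*x^2 + 2*x*y + 3*y^2 + 3*y*z - z^2 - 1

1. The degree is 2 — no degree-1 surface has this shape.
2. From the visible intercepts: no z-intercept at any integer in the box.
3. These observations pin down the coefficients.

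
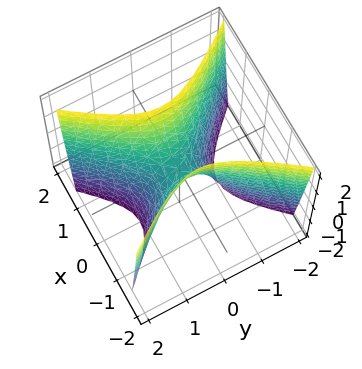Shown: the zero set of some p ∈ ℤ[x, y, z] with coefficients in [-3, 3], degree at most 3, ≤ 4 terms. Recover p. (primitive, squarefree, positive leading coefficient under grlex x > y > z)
3*x^2 - 2*y^2 - z

First, degree: a hyperbolic paraboloid; a quadric, so deg p = 2.
Next, symmetries: mirror symmetry y ↦ −y ⇒ only even powers of y; mirror symmetry x ↦ −x ⇒ only even powers of x.
Next, against the integer gridlines: it meets the z-axis at z = 0 (among the integer gridlines); one y-axis crossing is at y = 0; one x-axis crossing is at x = 0.
Finally, the integer polynomial consistent with all of this is the stated p.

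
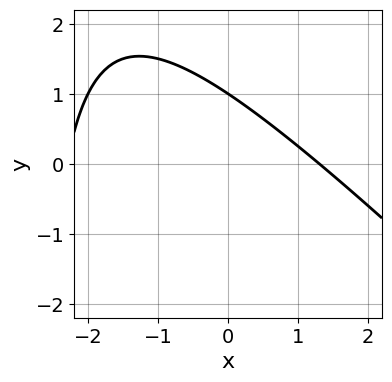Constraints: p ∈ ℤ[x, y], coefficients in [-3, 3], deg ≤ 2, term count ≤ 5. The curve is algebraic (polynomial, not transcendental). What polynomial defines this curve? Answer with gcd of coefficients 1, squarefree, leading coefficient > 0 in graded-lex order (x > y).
x^2 + x*y + x + 3*y - 3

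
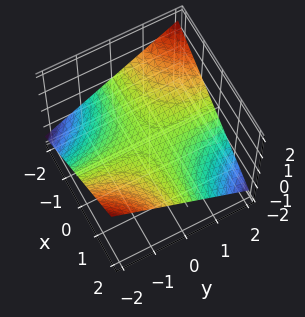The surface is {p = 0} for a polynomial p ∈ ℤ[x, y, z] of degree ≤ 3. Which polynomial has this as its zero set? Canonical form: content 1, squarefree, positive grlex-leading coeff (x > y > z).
x*y + 3*z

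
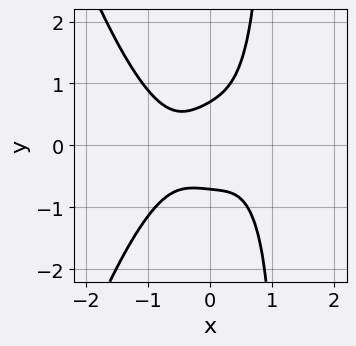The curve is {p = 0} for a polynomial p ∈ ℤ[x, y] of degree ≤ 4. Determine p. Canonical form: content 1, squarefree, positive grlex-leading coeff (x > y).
First, deg p = 4.
Then, reading off the gridlines: the curve avoids every integer x-axis point in the box.
Finally, together with the visible shape, these determine p as stated.

3*x^4 + 2*x*y^2 + x*y - 2*y^2 + 1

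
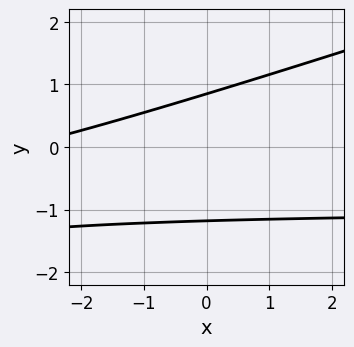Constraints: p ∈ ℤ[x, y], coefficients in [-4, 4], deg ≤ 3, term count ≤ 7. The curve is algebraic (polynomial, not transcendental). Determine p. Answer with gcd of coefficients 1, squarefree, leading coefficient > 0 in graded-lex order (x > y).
Degree: the shape is more complex than any degree-1 curve, so deg p = 2.
Checking where it meets the axes: no x-intercept at any integer in the box.
Assembling these constraints gives the stated polynomial.

x*y - 3*y^2 + x - y + 3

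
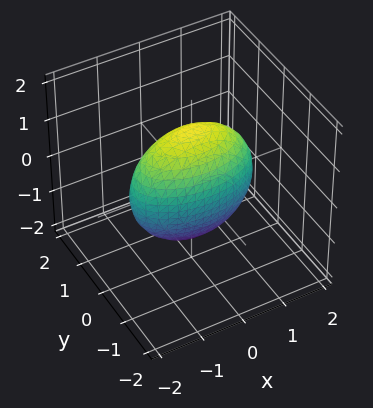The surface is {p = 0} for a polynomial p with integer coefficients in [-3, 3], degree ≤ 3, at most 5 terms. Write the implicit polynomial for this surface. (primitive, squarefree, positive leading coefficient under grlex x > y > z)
1. The degree is 2 — a closed, bounded, convex surface; a quadric.
2. Symmetries: the y ↦ −y reflection is a symmetry, so y appears only in even powers; mirror symmetry x ↦ −x ⇒ only even powers of x; mirror symmetry z ↦ −z ⇒ only even powers of z.
3. Matching integer coefficients to the picture gives p.

x^2 + 3*y^2 + z^2 - 2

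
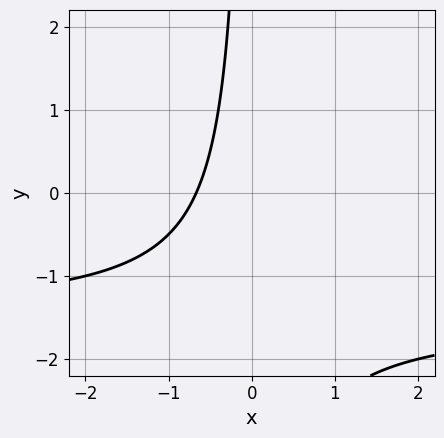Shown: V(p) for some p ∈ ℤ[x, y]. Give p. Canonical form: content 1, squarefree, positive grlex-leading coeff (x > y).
1. The degree is 2 — a generic line meets the curve in up to 2 points.
2. Against the integer gridlines: no y-intercept at any integer in the box.
3. Assembling these constraints gives the stated polynomial.

2*x*y + 3*x + 2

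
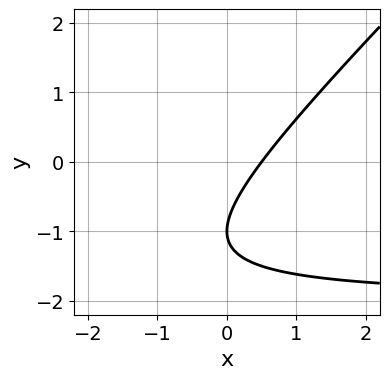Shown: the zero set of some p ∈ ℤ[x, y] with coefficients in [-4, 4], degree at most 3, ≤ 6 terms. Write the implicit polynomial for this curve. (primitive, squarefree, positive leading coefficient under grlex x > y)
Degree: a generic line meets the curve in up to 2 points, so deg p = 2.
Checking where it meets the axes: one y-axis crossing is at y = -1.
Fitting integer coefficients to these (and the overall shape) gives p.

x*y - y^2 + 2*x - 2*y - 1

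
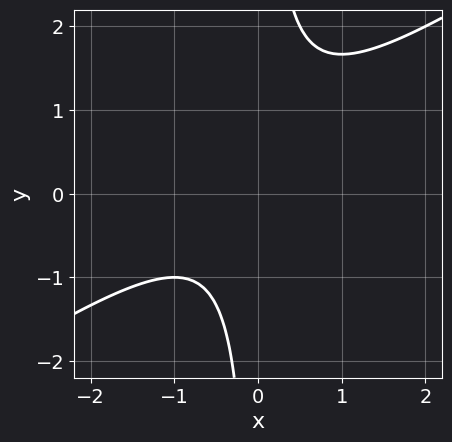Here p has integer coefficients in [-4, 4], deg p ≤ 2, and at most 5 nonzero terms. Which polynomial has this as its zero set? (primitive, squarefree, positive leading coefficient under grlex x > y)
2*x^2 - 3*x*y + x + 2

Degree: no degree-1 curve has this shape, so deg p = 2.
Against the integer gridlines: no x-intercept at any integer in the box; it misses every integer gridline on the y-axis.
Fitting integer coefficients to these (and the overall shape) gives p.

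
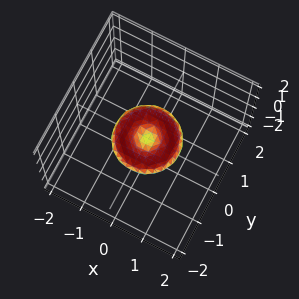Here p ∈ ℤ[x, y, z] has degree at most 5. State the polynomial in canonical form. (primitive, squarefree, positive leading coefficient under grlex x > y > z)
First, deg p = 4. No degree-3 surface has this shape.
Next, by symmetry, every cross-section ⟂ z is a circle, so x, y appear only via x² + y².
Next, checking where it meets the axes: among the integer gridlines, it crosses the y-axis at y ∈ {-1, 0, 1}; the x-axis gridline crossings are at x ∈ {-1, 0, 1}; it meets the z-axis at z = 0 (among the integer gridlines).
Finally, solving for integer coefficients yields p as stated.

x^4 + 2*x^2*y^2 + y^4 - x^2 - y^2 + 3*z^2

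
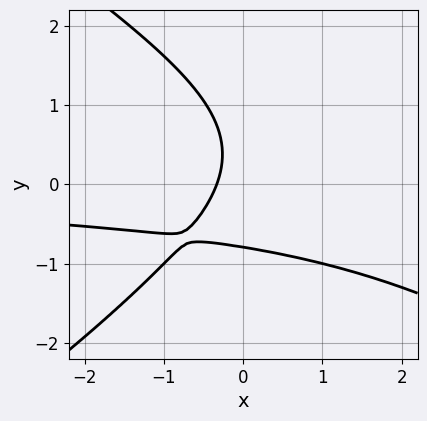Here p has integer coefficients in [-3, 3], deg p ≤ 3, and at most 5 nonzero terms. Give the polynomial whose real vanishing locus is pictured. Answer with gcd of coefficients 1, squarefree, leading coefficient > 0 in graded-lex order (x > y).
(a) Degree: a generic line meets the curve in up to 3 points, so deg p = 3.
(b) Putting this together gives p.

x^2*y - 2*y^3 - 3*x*y - 3*x - 1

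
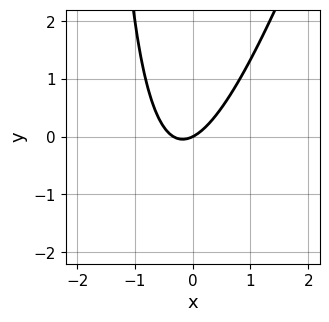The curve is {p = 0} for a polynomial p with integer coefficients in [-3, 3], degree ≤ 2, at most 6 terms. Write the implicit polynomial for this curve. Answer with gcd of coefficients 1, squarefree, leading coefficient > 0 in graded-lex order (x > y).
Degree: no degree-1 curve has this shape, so deg p = 2.
Checking where it meets the axes: one x-axis crossing is at x = 0; it crosses the y-axis at the gridline y = 0.
Assembling these constraints gives the stated polynomial.

3*x^2 - x*y + x - 2*y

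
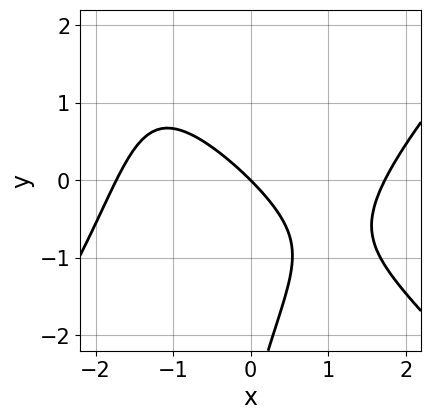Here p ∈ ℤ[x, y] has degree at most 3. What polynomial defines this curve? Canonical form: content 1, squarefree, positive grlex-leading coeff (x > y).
1. Degree: a generic line meets the curve in up to 3 points, so deg p = 3.
2. Checking where it meets the axes: one y-axis crossing is at y = 0; one x-axis crossing is at x = 0.
3. Fitting integer coefficients to these (and the overall shape) gives p.

x^3 - x*y^2 - y^2 - 3*x - 3*y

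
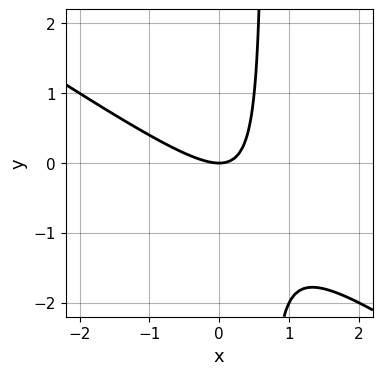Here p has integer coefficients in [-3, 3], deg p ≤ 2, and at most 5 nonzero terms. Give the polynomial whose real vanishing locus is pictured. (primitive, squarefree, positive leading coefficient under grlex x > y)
1. deg p = 2.
2. From the axis intercepts and sections: one y-axis crossing is at y = 0; one x-axis crossing is at x = 0.
3. These observations pin down the coefficients.

2*x^2 + 3*x*y - 2*y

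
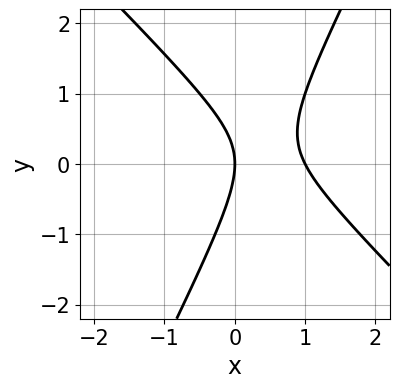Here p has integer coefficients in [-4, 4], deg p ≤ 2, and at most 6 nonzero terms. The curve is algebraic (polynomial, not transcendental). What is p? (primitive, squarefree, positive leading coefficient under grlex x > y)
2*x^2 + x*y - y^2 - 2*x

(a) deg p = 2.
(b) Observable constraints: among the integer gridlines, it crosses the x-axis at x ∈ {0, 1}; it meets the y-axis at y = 0 (among the integer gridlines).
(c) Together with the visible shape, these determine p as stated.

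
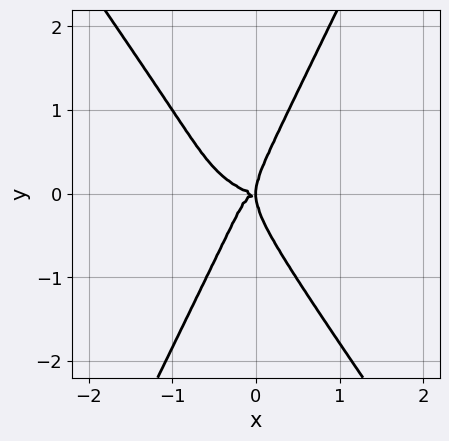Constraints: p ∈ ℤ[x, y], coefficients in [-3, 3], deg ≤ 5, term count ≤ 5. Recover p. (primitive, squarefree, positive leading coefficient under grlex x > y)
x^4 + 2*x^3*y + 3*x^2*y^2 - y^4 + x*y^2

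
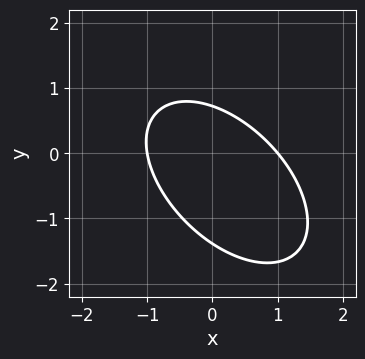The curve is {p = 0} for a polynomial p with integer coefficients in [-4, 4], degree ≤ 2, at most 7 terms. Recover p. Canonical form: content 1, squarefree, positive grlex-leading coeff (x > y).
3*x^2 + 3*x*y + 3*y^2 + 2*y - 3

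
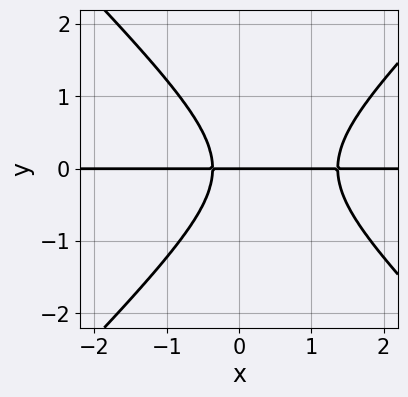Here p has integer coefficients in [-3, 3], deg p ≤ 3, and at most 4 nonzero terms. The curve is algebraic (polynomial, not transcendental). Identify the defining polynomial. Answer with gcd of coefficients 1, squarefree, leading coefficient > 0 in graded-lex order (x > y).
2*x^2*y - 2*y^3 - 2*x*y - y

First, degree: a generic line meets the curve in up to 3 points, so deg p = 3.
Next, checking where it meets the axes: one y-axis crossing is at y = 0; the visible x-axis segment lies entirely on the curve.
Finally, solving for integer coefficients yields p as stated.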